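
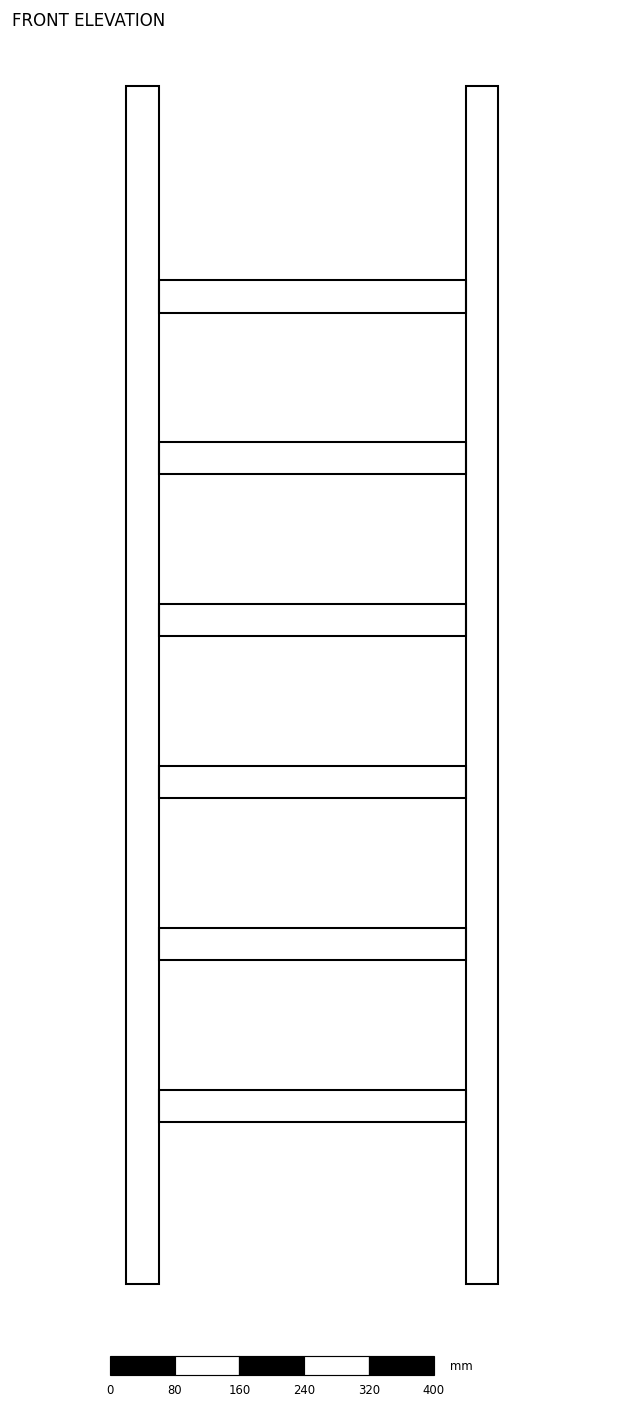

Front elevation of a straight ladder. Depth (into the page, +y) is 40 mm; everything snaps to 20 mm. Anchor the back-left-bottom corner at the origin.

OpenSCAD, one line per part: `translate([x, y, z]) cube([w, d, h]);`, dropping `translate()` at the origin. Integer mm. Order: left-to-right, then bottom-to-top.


cube([40, 40, 1480]);
translate([40, 0, 200]) cube([380, 40, 40]);
translate([40, 0, 400]) cube([380, 40, 40]);
translate([40, 0, 600]) cube([380, 40, 40]);
translate([40, 0, 800]) cube([380, 40, 40]);
translate([40, 0, 1000]) cube([380, 40, 40]);
translate([40, 0, 1200]) cube([380, 40, 40]);
translate([420, 0, 0]) cube([40, 40, 1480]);


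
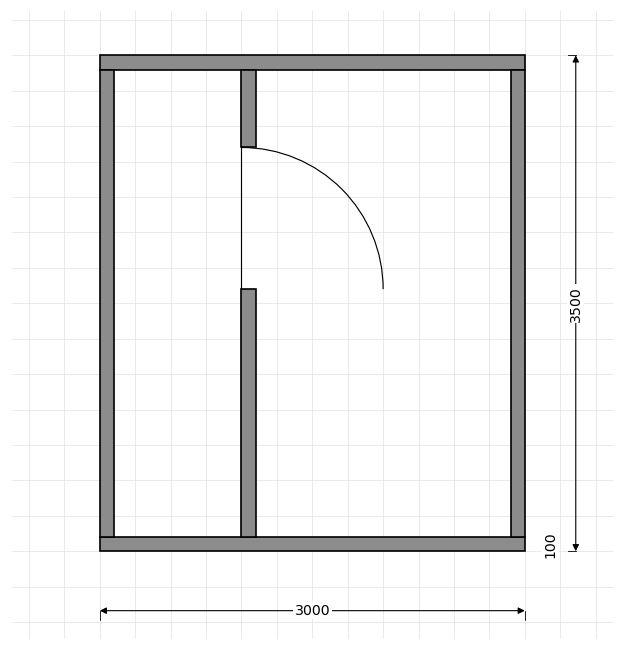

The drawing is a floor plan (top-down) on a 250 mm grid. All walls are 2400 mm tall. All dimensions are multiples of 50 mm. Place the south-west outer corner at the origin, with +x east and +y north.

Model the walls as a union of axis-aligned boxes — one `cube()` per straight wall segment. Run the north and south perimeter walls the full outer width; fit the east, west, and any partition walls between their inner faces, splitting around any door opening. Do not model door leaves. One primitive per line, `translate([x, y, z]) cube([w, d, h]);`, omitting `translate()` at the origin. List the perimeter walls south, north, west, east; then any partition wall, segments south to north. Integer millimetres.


cube([3000, 100, 2400]);
translate([0, 3400, 0]) cube([3000, 100, 2400]);
translate([0, 100, 0]) cube([100, 3300, 2400]);
translate([2900, 100, 0]) cube([100, 3300, 2400]);
translate([1000, 100, 0]) cube([100, 1750, 2400]);
translate([1000, 2850, 0]) cube([100, 550, 2400]);


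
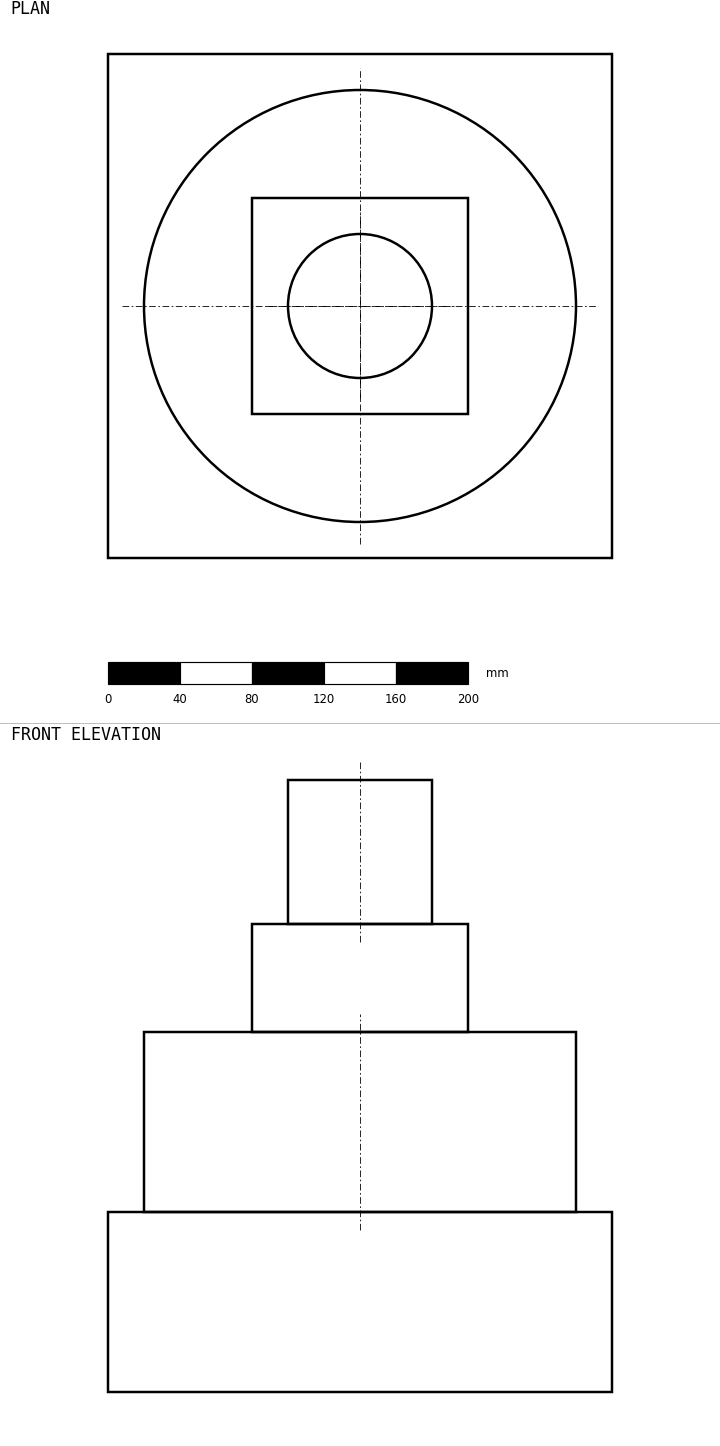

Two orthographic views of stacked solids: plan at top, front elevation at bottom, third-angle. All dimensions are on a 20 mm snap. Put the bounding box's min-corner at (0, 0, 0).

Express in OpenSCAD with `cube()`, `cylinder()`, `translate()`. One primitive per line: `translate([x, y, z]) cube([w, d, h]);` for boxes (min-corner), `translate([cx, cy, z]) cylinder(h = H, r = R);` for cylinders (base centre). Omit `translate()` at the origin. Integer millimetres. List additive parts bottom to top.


cube([280, 280, 100]);
translate([140, 140, 100]) cylinder(h = 100, r = 120);
translate([80, 80, 200]) cube([120, 120, 60]);
translate([140, 140, 260]) cylinder(h = 80, r = 40);


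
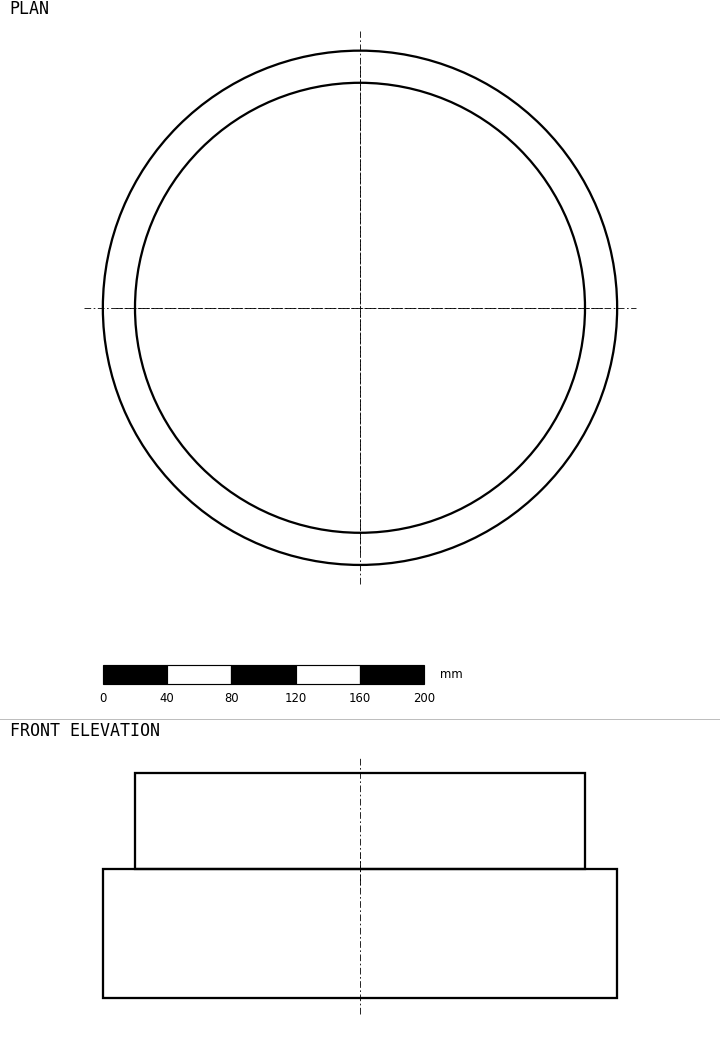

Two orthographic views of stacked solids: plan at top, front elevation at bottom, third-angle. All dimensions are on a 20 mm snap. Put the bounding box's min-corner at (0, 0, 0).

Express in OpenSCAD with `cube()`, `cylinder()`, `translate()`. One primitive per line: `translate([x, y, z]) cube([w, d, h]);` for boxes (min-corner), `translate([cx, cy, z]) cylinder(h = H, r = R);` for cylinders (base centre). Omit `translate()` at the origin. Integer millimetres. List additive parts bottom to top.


translate([160, 160, 0]) cylinder(h = 80, r = 160);
translate([160, 160, 80]) cylinder(h = 60, r = 140);


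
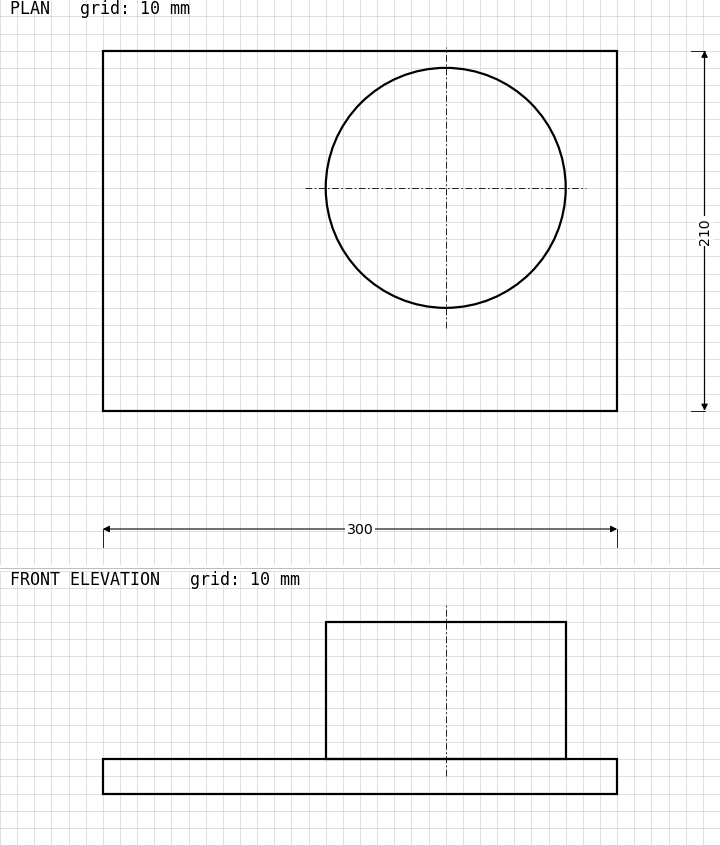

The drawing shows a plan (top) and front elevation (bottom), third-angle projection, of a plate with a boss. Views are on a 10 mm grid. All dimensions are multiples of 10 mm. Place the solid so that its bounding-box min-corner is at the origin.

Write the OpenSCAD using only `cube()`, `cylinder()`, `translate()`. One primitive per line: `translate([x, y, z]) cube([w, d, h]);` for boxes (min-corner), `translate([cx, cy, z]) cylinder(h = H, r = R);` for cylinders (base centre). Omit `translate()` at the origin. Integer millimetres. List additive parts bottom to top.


cube([300, 210, 20]);
translate([200, 130, 20]) cylinder(h = 80, r = 70);


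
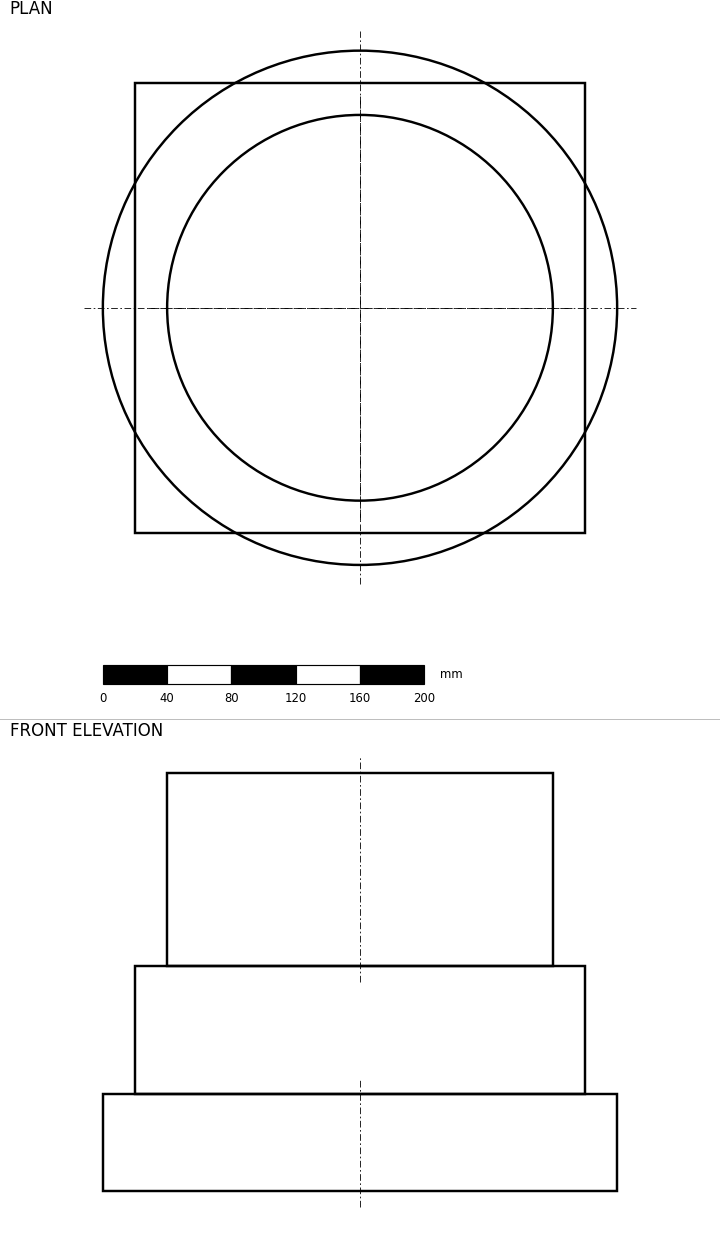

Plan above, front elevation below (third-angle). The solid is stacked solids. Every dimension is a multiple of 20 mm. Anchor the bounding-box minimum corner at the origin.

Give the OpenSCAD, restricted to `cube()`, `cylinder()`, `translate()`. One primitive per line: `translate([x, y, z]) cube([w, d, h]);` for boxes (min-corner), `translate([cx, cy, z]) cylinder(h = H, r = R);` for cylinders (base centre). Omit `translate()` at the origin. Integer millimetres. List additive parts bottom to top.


translate([160, 160, 0]) cylinder(h = 60, r = 160);
translate([20, 20, 60]) cube([280, 280, 80]);
translate([160, 160, 140]) cylinder(h = 120, r = 120);


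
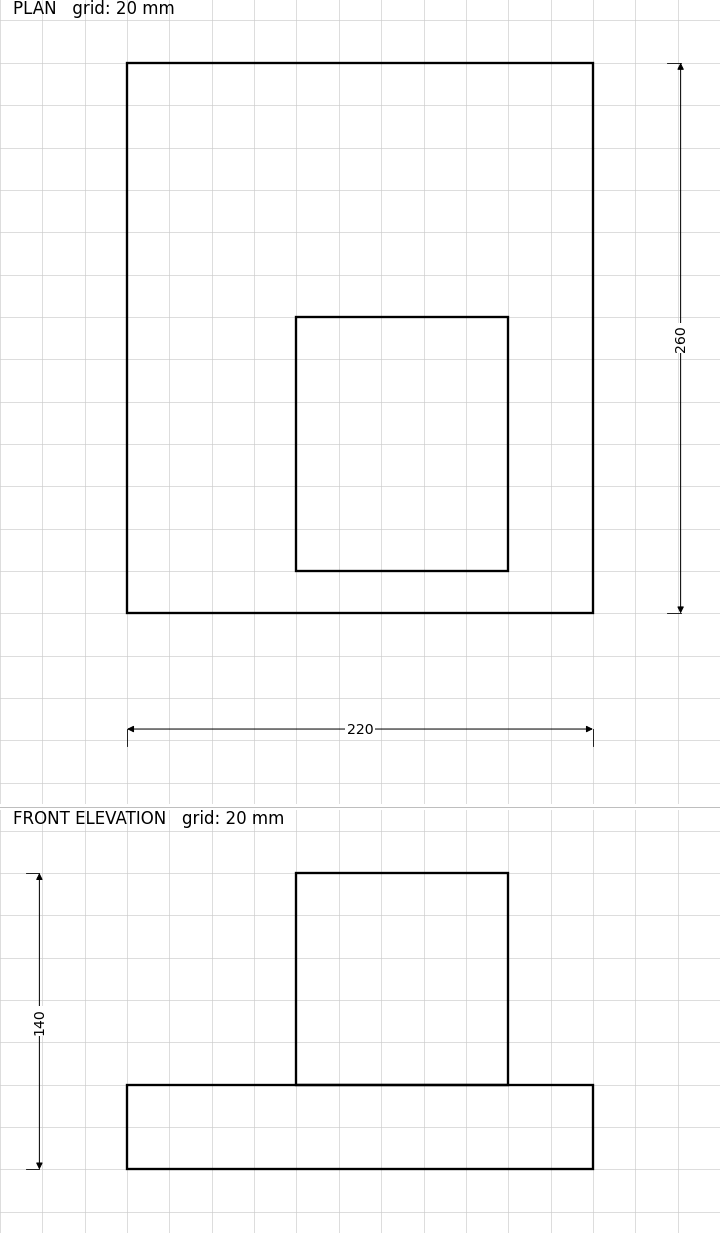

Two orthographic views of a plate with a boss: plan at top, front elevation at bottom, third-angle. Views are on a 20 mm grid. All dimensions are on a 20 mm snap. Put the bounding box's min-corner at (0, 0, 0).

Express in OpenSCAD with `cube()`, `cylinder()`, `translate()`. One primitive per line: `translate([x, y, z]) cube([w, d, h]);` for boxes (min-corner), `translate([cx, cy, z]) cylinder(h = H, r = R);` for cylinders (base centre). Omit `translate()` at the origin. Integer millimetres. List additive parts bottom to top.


cube([220, 260, 40]);
translate([80, 20, 40]) cube([100, 120, 100]);


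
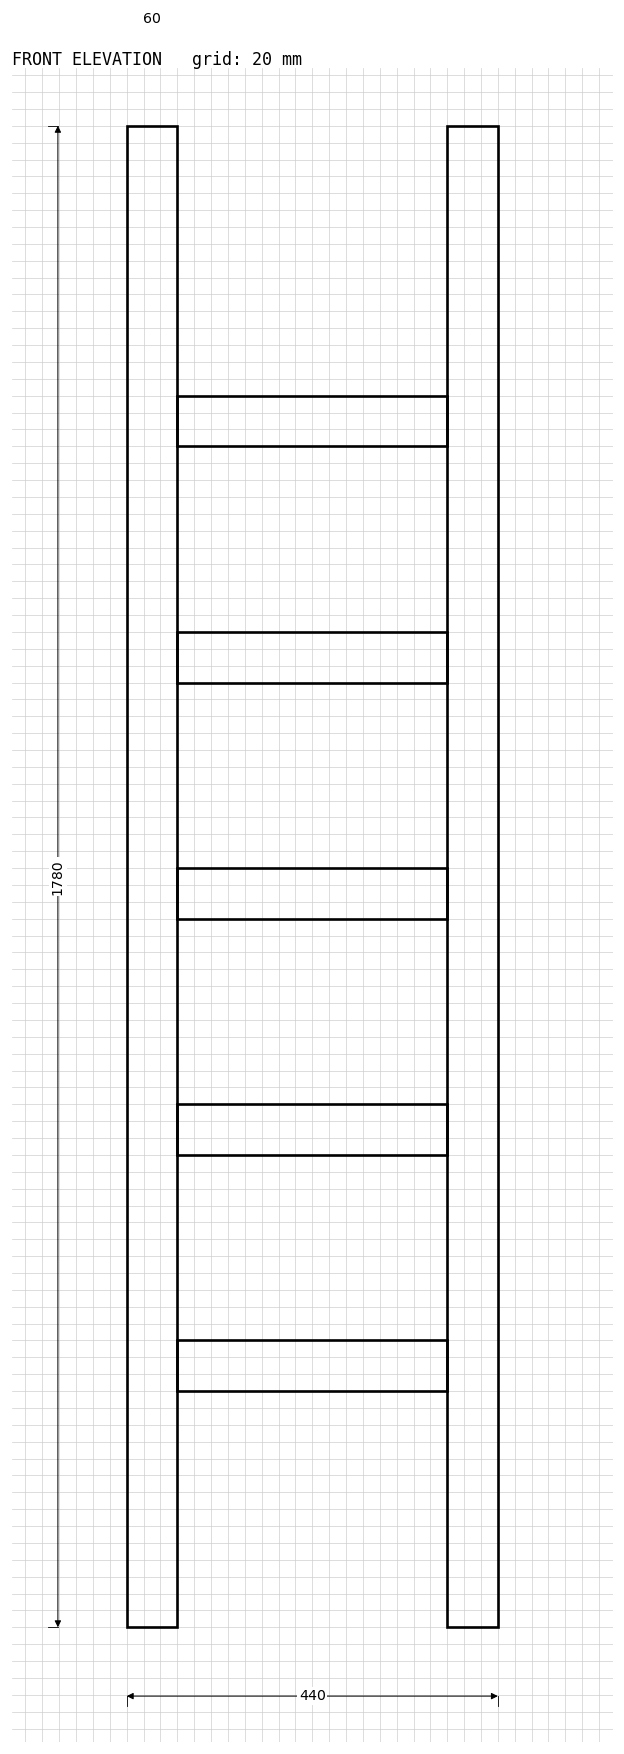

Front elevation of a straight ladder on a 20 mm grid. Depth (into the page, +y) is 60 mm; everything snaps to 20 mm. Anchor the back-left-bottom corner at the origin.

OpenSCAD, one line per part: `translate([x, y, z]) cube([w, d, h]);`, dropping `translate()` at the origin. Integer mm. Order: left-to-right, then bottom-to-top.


cube([60, 60, 1780]);
translate([60, 0, 280]) cube([320, 60, 60]);
translate([60, 0, 560]) cube([320, 60, 60]);
translate([60, 0, 840]) cube([320, 60, 60]);
translate([60, 0, 1120]) cube([320, 60, 60]);
translate([60, 0, 1400]) cube([320, 60, 60]);
translate([380, 0, 0]) cube([60, 60, 1780]);


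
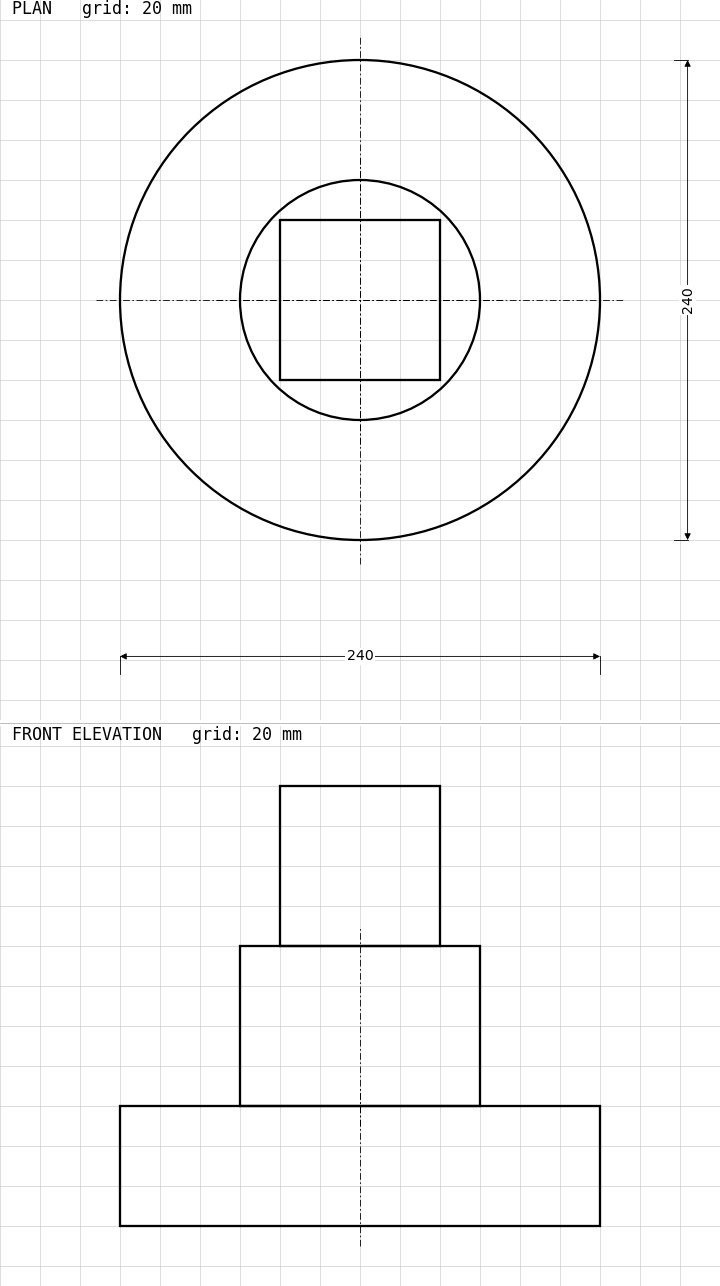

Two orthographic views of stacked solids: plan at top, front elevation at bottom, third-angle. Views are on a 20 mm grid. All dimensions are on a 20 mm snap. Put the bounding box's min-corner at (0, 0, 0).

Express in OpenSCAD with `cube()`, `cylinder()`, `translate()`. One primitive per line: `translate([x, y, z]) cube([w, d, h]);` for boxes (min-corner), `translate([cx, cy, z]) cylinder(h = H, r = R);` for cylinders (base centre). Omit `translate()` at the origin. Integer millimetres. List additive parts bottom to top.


translate([120, 120, 0]) cylinder(h = 60, r = 120);
translate([120, 120, 60]) cylinder(h = 80, r = 60);
translate([80, 80, 140]) cube([80, 80, 80]);


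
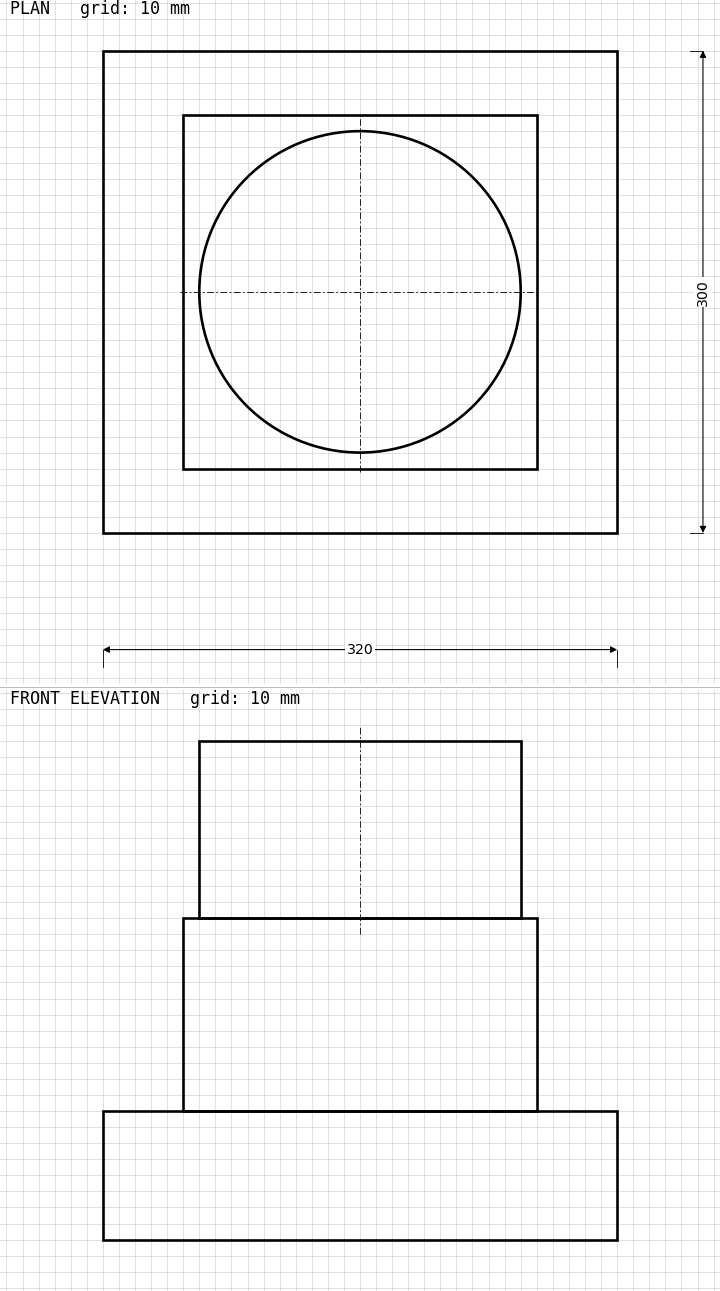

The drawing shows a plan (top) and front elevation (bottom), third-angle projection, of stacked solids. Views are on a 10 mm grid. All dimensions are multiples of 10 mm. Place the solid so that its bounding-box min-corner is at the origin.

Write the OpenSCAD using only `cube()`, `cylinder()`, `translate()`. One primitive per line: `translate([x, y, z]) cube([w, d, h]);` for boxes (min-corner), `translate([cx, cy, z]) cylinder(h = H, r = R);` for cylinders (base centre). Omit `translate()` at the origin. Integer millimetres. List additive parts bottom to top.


cube([320, 300, 80]);
translate([50, 40, 80]) cube([220, 220, 120]);
translate([160, 150, 200]) cylinder(h = 110, r = 100);


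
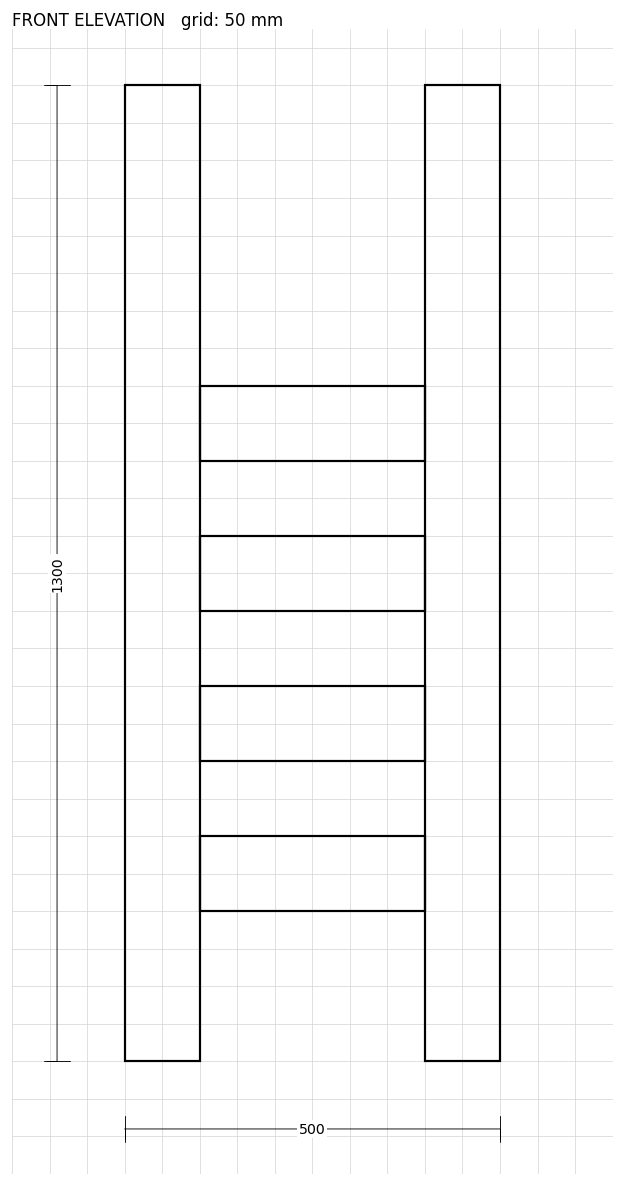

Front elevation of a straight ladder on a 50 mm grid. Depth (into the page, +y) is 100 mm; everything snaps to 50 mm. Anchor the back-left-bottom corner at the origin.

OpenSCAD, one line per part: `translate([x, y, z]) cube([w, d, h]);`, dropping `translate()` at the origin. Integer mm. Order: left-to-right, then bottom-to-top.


cube([100, 100, 1300]);
translate([100, 0, 200]) cube([300, 100, 100]);
translate([100, 0, 400]) cube([300, 100, 100]);
translate([100, 0, 600]) cube([300, 100, 100]);
translate([100, 0, 800]) cube([300, 100, 100]);
translate([400, 0, 0]) cube([100, 100, 1300]);


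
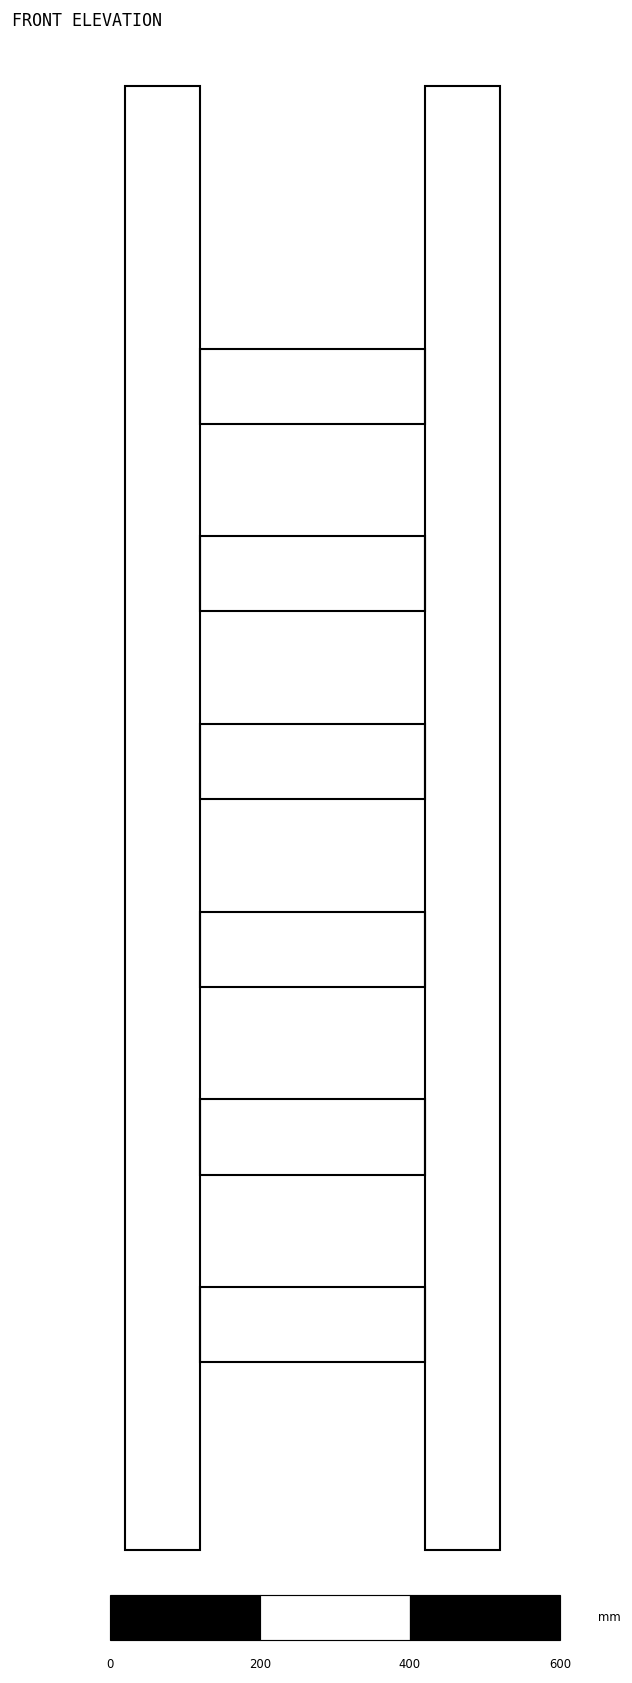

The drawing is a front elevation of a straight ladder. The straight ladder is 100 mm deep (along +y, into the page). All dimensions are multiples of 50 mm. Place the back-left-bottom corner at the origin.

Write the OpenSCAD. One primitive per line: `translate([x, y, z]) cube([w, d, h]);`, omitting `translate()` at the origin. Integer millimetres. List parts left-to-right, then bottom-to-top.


cube([100, 100, 1950]);
translate([100, 0, 250]) cube([300, 100, 100]);
translate([100, 0, 500]) cube([300, 100, 100]);
translate([100, 0, 750]) cube([300, 100, 100]);
translate([100, 0, 1000]) cube([300, 100, 100]);
translate([100, 0, 1250]) cube([300, 100, 100]);
translate([100, 0, 1500]) cube([300, 100, 100]);
translate([400, 0, 0]) cube([100, 100, 1950]);


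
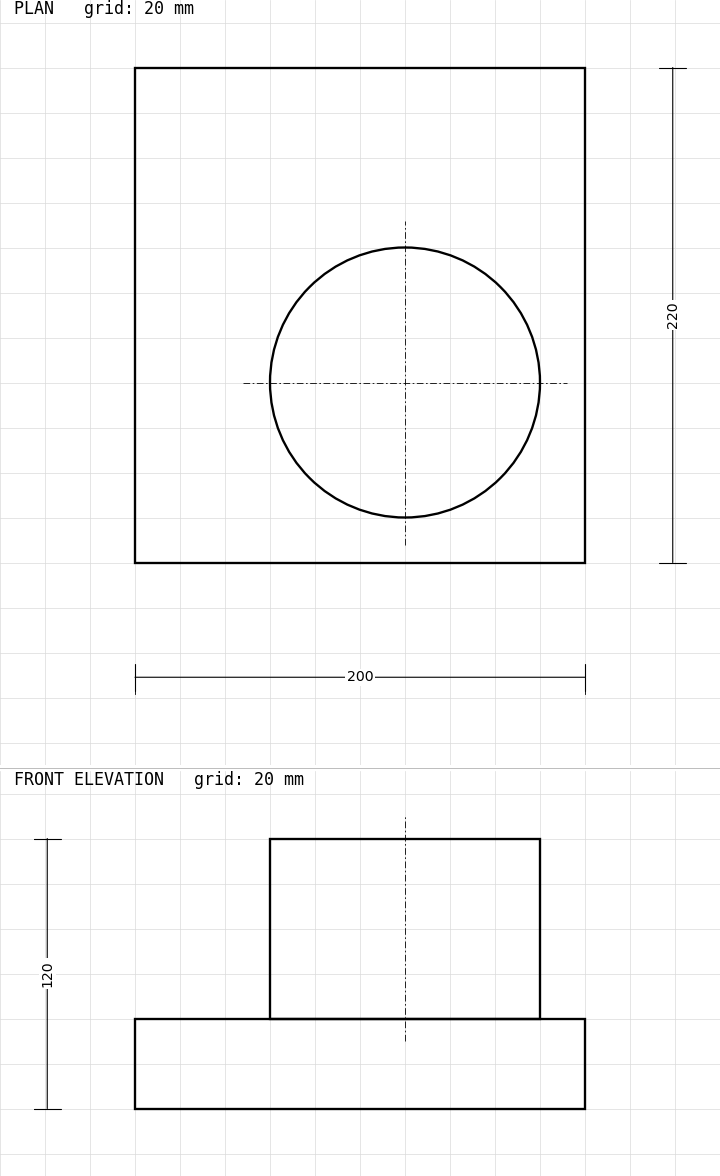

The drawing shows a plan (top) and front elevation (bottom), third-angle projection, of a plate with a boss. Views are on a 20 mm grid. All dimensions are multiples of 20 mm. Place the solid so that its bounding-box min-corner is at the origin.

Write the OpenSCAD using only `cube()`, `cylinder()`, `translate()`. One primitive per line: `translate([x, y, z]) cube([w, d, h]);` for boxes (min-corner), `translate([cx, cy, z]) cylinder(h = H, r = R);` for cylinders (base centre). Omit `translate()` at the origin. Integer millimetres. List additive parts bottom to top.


cube([200, 220, 40]);
translate([120, 80, 40]) cylinder(h = 80, r = 60);


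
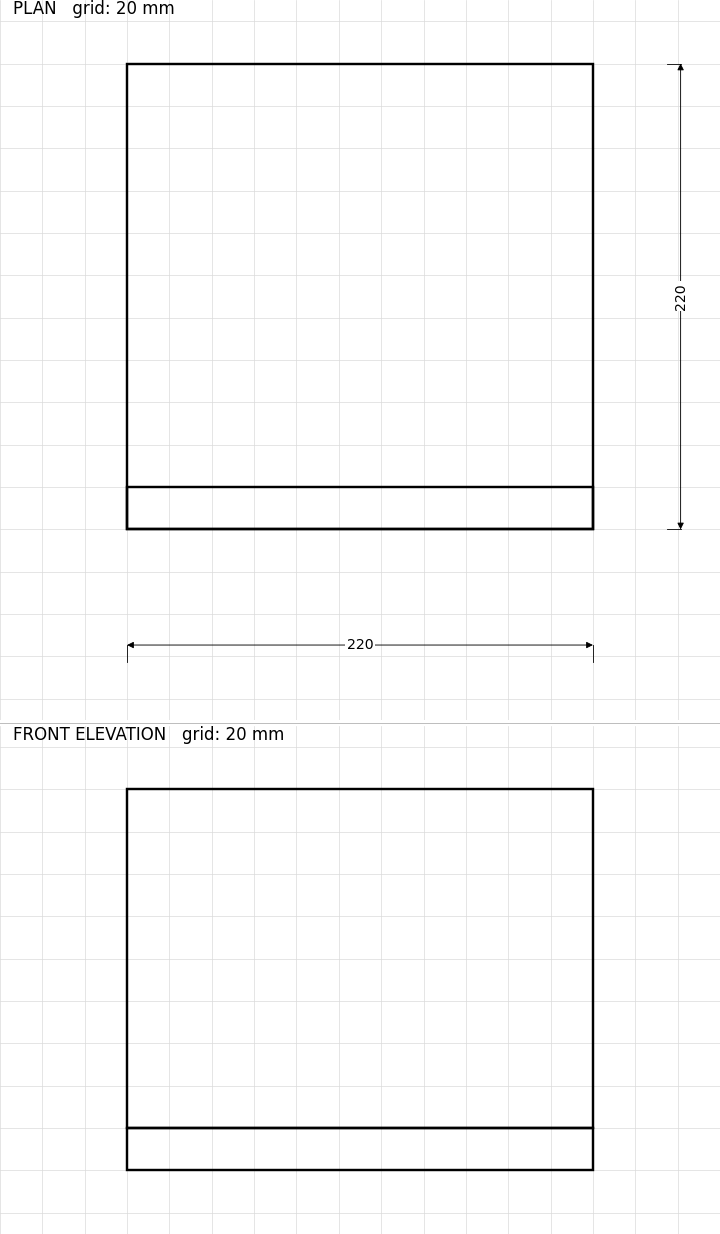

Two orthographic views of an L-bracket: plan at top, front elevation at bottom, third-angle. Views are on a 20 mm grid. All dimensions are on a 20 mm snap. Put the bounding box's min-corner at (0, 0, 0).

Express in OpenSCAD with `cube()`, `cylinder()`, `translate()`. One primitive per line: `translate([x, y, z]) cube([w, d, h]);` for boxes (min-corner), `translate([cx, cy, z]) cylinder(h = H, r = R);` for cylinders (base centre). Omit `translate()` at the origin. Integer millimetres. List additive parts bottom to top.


cube([220, 220, 20]);
translate([0, 0, 20]) cube([220, 20, 160]);


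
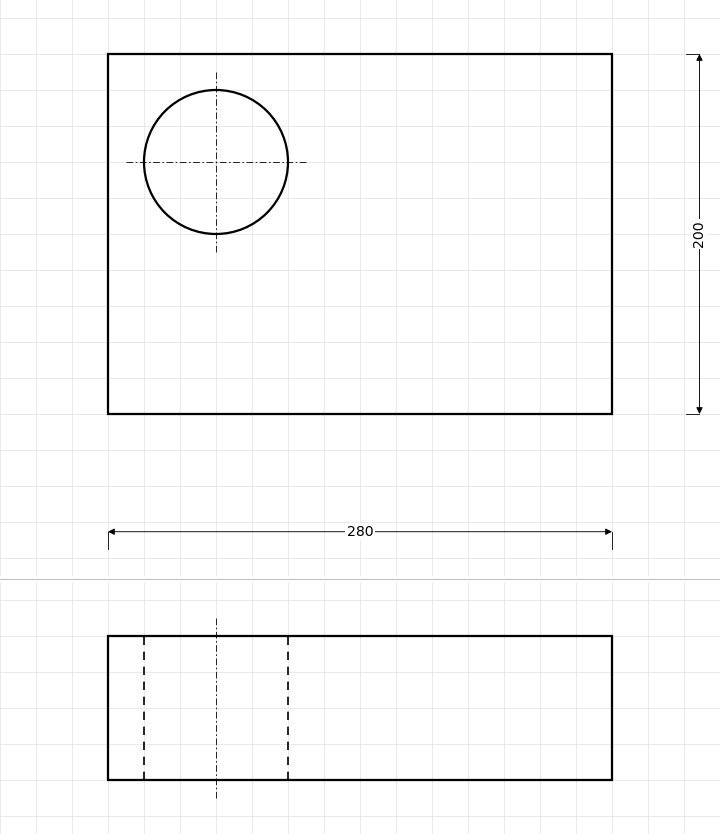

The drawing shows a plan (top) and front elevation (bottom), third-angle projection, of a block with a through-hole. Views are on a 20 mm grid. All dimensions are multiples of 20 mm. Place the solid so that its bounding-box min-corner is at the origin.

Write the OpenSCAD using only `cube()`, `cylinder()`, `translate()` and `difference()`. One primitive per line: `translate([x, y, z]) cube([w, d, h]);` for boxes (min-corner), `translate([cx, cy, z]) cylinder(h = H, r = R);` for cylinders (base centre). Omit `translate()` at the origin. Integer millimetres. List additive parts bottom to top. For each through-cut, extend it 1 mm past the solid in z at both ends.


difference() {
  cube([280, 200, 80]);
  translate([60, 140, -1]) cylinder(h = 82, r = 40);
}


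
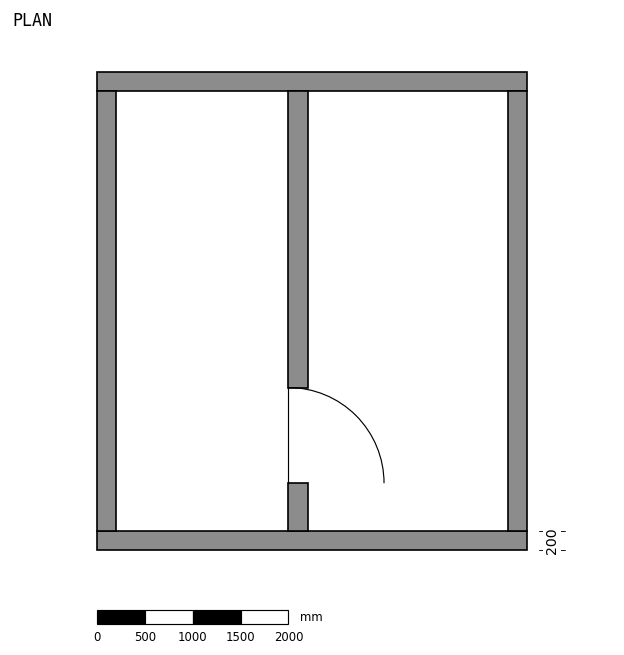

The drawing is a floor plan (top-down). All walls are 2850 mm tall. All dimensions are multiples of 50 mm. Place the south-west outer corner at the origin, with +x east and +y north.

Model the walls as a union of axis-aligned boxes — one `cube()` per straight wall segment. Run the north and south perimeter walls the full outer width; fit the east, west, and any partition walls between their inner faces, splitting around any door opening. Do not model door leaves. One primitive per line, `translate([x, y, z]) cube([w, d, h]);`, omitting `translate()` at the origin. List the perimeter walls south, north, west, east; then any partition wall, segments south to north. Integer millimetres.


cube([4500, 200, 2850]);
translate([0, 4800, 0]) cube([4500, 200, 2850]);
translate([0, 200, 0]) cube([200, 4600, 2850]);
translate([4300, 200, 0]) cube([200, 4600, 2850]);
translate([2000, 200, 0]) cube([200, 500, 2850]);
translate([2000, 1700, 0]) cube([200, 3100, 2850]);


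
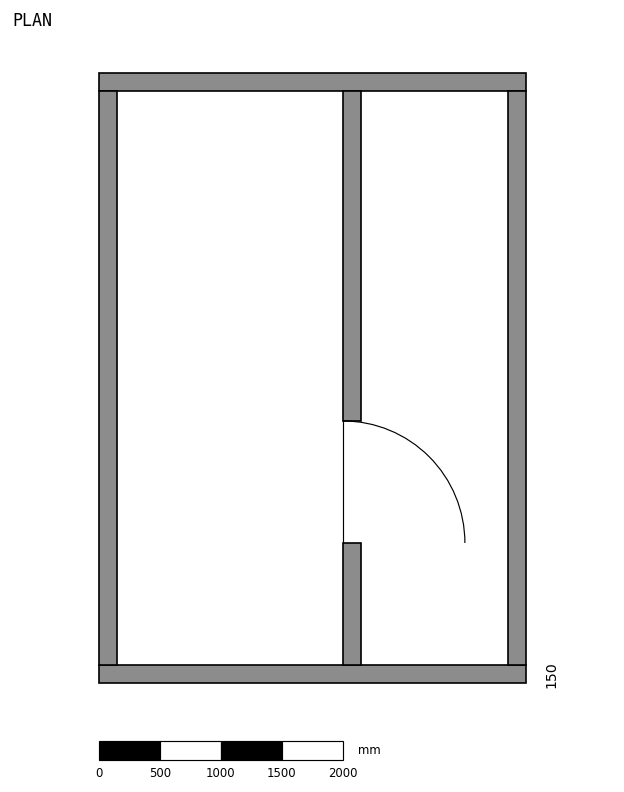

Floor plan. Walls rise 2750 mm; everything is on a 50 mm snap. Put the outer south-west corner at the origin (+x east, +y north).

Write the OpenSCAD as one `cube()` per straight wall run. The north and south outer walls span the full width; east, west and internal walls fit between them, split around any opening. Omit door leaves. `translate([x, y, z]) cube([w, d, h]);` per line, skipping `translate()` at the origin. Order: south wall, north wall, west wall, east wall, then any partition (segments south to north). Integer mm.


cube([3500, 150, 2750]);
translate([0, 4850, 0]) cube([3500, 150, 2750]);
translate([0, 150, 0]) cube([150, 4700, 2750]);
translate([3350, 150, 0]) cube([150, 4700, 2750]);
translate([2000, 150, 0]) cube([150, 1000, 2750]);
translate([2000, 2150, 0]) cube([150, 2700, 2750]);


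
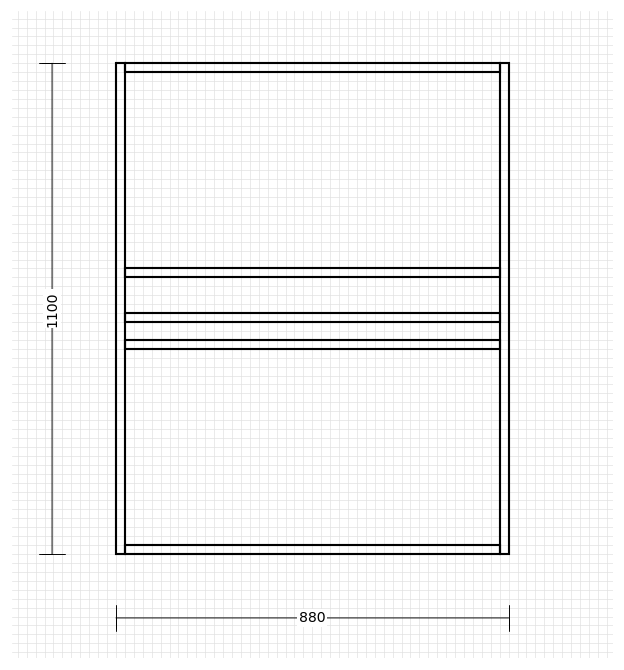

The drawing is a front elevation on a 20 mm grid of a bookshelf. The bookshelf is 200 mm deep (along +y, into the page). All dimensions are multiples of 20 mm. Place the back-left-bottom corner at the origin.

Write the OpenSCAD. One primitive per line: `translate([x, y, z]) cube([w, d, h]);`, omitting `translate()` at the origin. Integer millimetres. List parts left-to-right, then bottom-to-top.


cube([20, 200, 1100]);
translate([20, 0, 0]) cube([840, 200, 20]);
translate([20, 0, 460]) cube([840, 200, 20]);
translate([20, 0, 520]) cube([840, 200, 20]);
translate([20, 0, 620]) cube([840, 200, 20]);
translate([20, 0, 1080]) cube([840, 200, 20]);
translate([860, 0, 0]) cube([20, 200, 1100]);


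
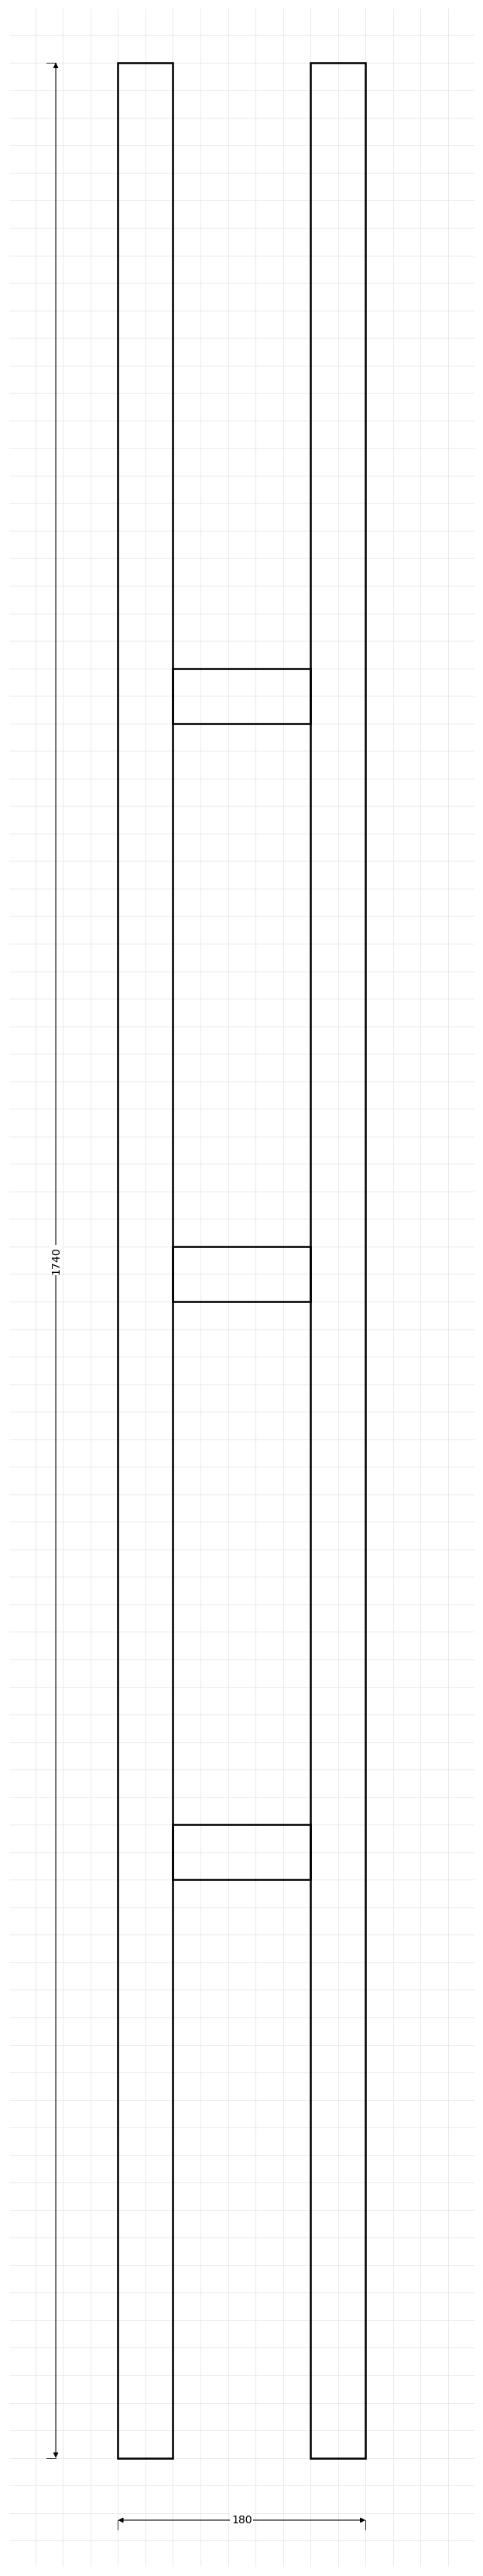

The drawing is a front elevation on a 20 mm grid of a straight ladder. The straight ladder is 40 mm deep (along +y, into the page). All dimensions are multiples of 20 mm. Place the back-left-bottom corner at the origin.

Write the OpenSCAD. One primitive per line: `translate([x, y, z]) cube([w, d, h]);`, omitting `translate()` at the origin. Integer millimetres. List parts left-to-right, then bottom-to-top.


cube([40, 40, 1740]);
translate([40, 0, 420]) cube([100, 40, 40]);
translate([40, 0, 840]) cube([100, 40, 40]);
translate([40, 0, 1260]) cube([100, 40, 40]);
translate([140, 0, 0]) cube([40, 40, 1740]);


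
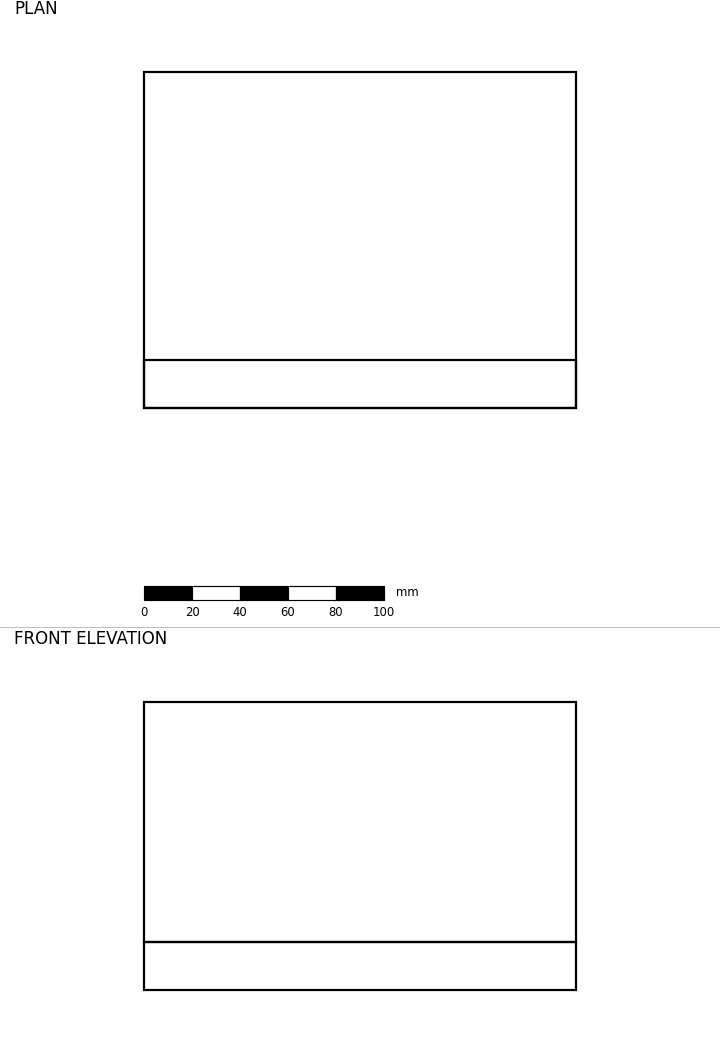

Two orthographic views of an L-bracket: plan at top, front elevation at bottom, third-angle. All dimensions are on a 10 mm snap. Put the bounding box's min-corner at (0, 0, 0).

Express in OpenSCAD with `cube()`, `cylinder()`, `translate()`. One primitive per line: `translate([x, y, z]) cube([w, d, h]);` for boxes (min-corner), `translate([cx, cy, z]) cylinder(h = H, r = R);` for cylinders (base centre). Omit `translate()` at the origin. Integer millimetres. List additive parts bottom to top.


cube([180, 140, 20]);
translate([0, 0, 20]) cube([180, 20, 100]);


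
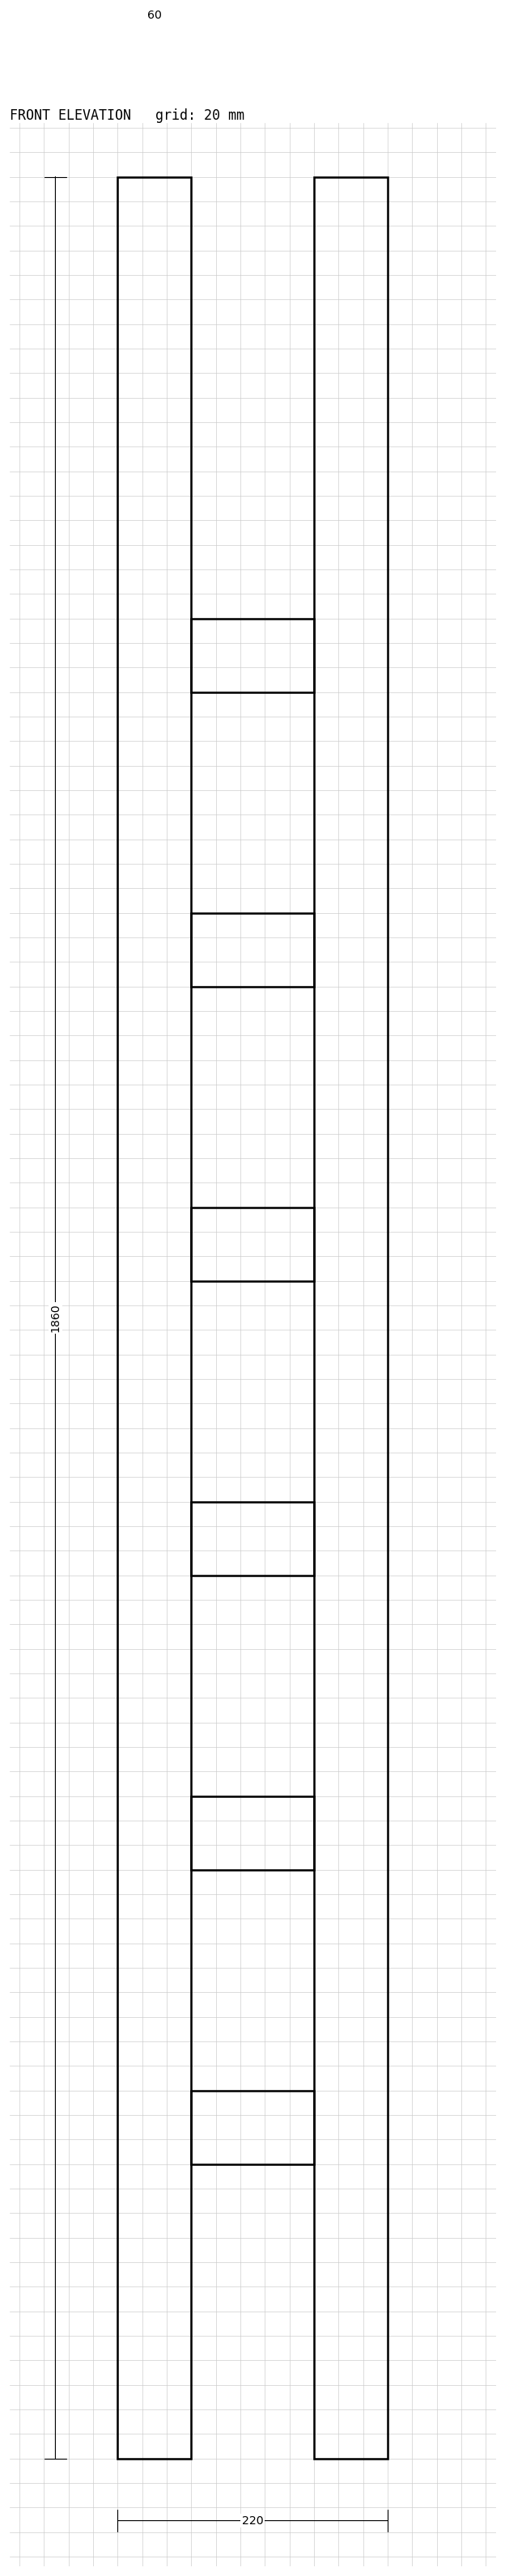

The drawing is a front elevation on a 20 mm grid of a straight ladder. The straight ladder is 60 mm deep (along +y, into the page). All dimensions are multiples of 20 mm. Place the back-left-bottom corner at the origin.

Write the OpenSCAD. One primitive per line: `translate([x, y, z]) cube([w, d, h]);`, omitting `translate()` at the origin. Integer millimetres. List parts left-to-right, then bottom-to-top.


cube([60, 60, 1860]);
translate([60, 0, 240]) cube([100, 60, 60]);
translate([60, 0, 480]) cube([100, 60, 60]);
translate([60, 0, 720]) cube([100, 60, 60]);
translate([60, 0, 960]) cube([100, 60, 60]);
translate([60, 0, 1200]) cube([100, 60, 60]);
translate([60, 0, 1440]) cube([100, 60, 60]);
translate([160, 0, 0]) cube([60, 60, 1860]);


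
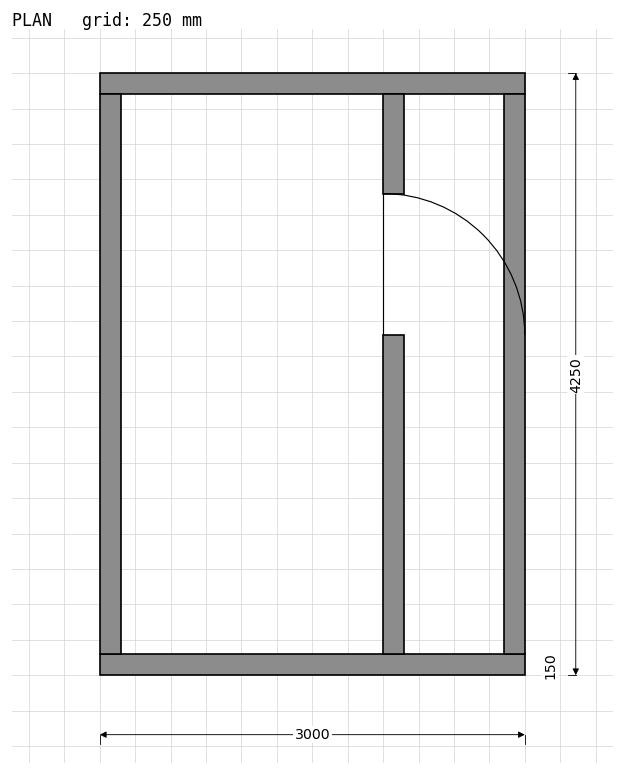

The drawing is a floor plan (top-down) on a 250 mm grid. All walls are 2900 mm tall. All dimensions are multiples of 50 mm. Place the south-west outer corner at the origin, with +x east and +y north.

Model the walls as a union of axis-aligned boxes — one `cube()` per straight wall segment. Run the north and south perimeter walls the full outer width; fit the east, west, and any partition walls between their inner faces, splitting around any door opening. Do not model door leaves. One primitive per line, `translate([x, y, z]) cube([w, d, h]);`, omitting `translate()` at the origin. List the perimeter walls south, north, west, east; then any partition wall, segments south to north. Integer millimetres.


cube([3000, 150, 2900]);
translate([0, 4100, 0]) cube([3000, 150, 2900]);
translate([0, 150, 0]) cube([150, 3950, 2900]);
translate([2850, 150, 0]) cube([150, 3950, 2900]);
translate([2000, 150, 0]) cube([150, 2250, 2900]);
translate([2000, 3400, 0]) cube([150, 700, 2900]);


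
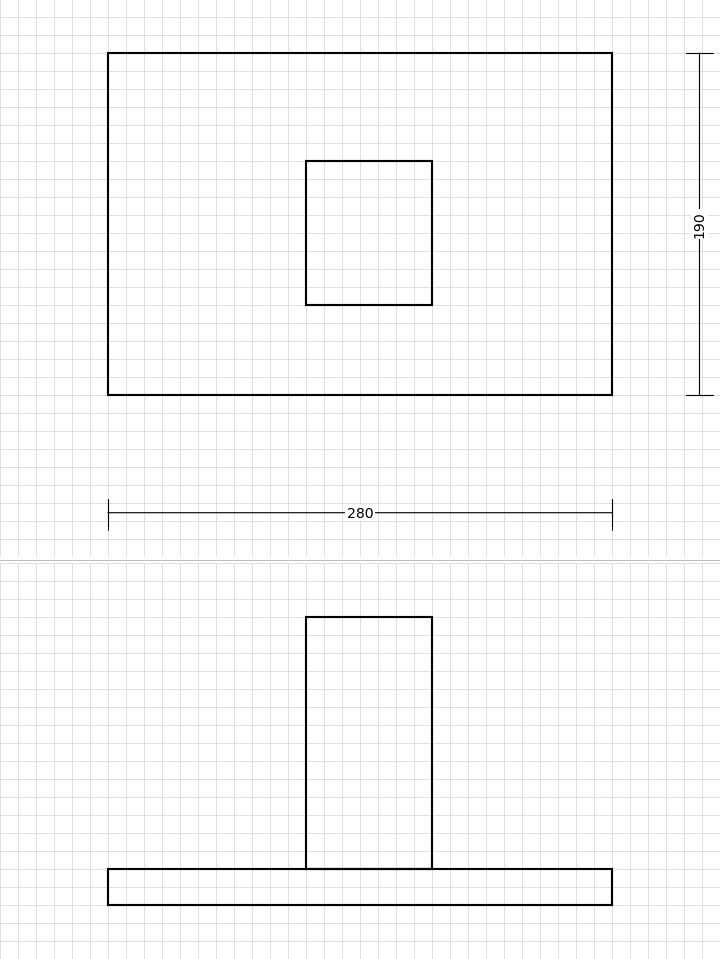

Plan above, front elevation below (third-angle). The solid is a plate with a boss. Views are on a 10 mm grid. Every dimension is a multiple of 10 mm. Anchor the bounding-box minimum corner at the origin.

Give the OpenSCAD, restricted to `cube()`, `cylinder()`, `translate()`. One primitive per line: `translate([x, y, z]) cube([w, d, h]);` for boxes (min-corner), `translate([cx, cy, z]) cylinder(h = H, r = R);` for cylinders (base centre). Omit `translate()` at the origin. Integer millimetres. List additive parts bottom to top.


cube([280, 190, 20]);
translate([110, 50, 20]) cube([70, 80, 140]);


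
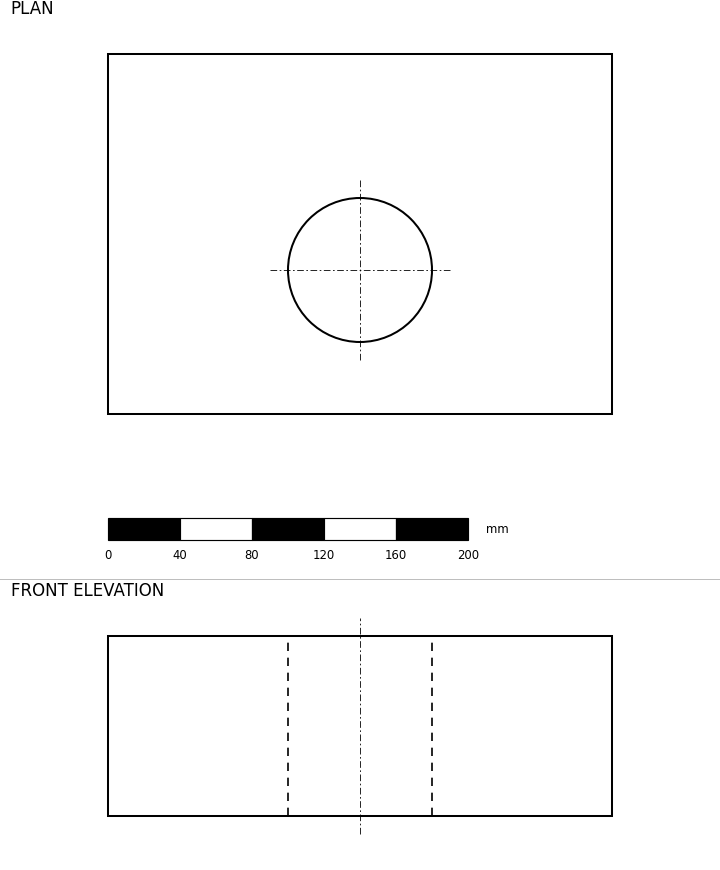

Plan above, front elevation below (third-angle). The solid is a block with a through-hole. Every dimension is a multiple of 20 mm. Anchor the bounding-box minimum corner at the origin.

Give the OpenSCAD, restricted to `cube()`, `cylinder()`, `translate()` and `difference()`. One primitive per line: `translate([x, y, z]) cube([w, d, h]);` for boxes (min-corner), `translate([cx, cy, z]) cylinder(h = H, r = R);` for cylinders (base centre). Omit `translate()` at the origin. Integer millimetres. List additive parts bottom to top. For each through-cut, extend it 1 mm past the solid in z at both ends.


difference() {
  cube([280, 200, 100]);
  translate([140, 80, -1]) cylinder(h = 102, r = 40);
}


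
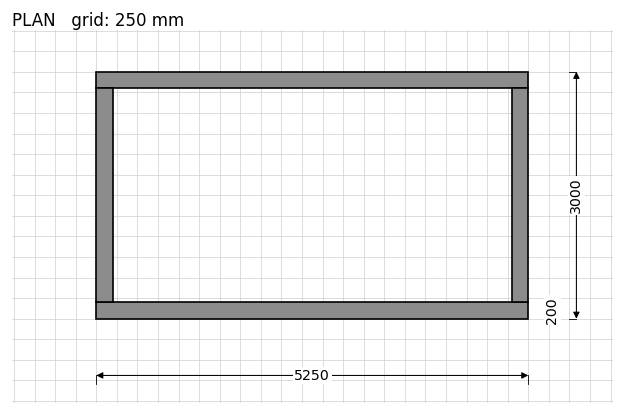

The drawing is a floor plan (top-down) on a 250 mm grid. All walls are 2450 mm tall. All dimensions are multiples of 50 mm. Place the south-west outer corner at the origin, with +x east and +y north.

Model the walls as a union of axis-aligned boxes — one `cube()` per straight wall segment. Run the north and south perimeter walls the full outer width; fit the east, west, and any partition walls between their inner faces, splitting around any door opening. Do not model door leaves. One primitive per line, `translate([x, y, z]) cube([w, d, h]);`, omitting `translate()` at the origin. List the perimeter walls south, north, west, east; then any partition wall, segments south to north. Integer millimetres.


cube([5250, 200, 2450]);
translate([0, 2800, 0]) cube([5250, 200, 2450]);
translate([0, 200, 0]) cube([200, 2600, 2450]);
translate([5050, 200, 0]) cube([200, 2600, 2450]);


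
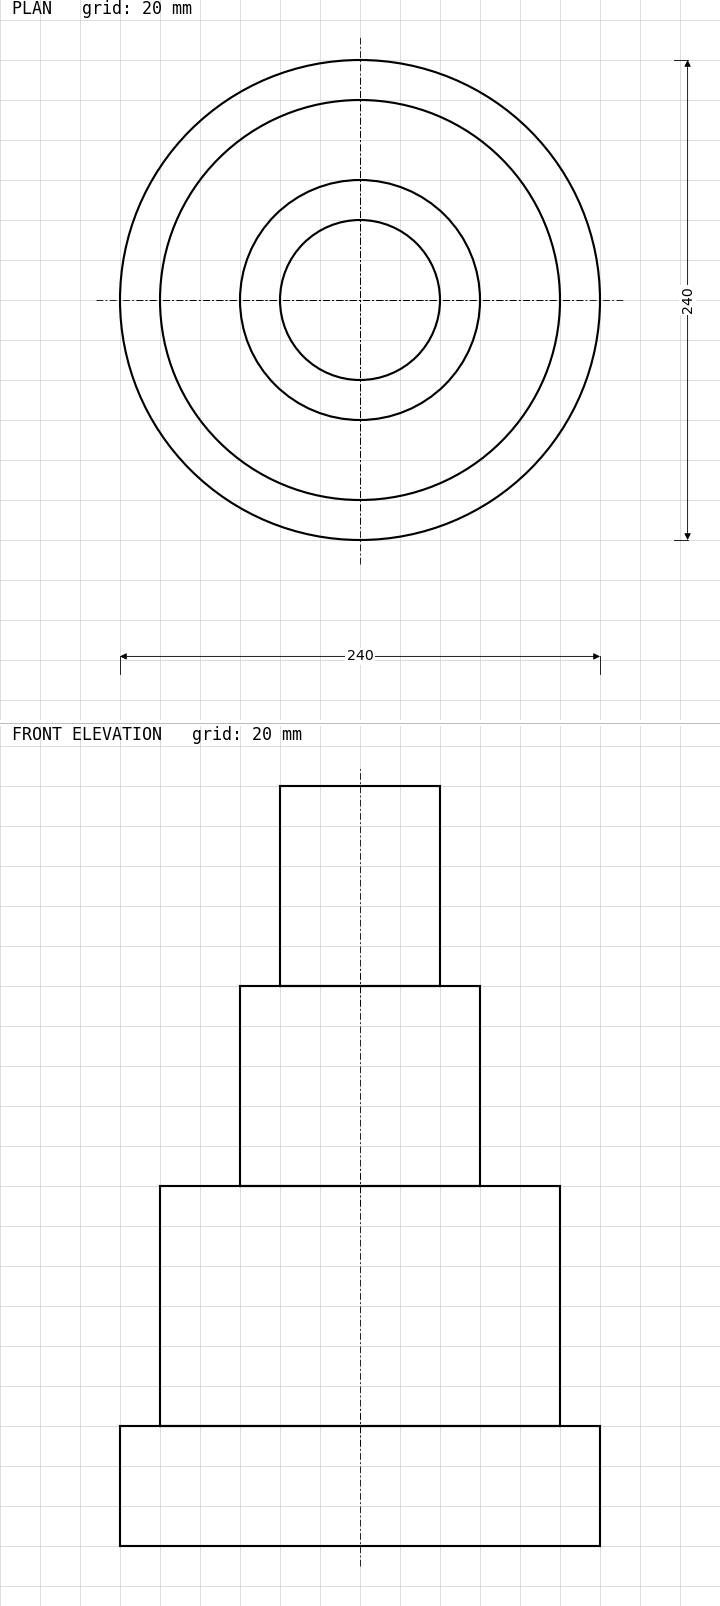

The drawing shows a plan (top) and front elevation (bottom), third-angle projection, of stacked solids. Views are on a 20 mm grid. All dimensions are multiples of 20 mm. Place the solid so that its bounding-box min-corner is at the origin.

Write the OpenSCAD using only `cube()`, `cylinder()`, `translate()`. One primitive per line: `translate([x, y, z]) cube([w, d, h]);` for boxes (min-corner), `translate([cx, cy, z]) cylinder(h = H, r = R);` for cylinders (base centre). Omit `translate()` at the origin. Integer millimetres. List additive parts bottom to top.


translate([120, 120, 0]) cylinder(h = 60, r = 120);
translate([120, 120, 60]) cylinder(h = 120, r = 100);
translate([120, 120, 180]) cylinder(h = 100, r = 60);
translate([120, 120, 280]) cylinder(h = 100, r = 40);


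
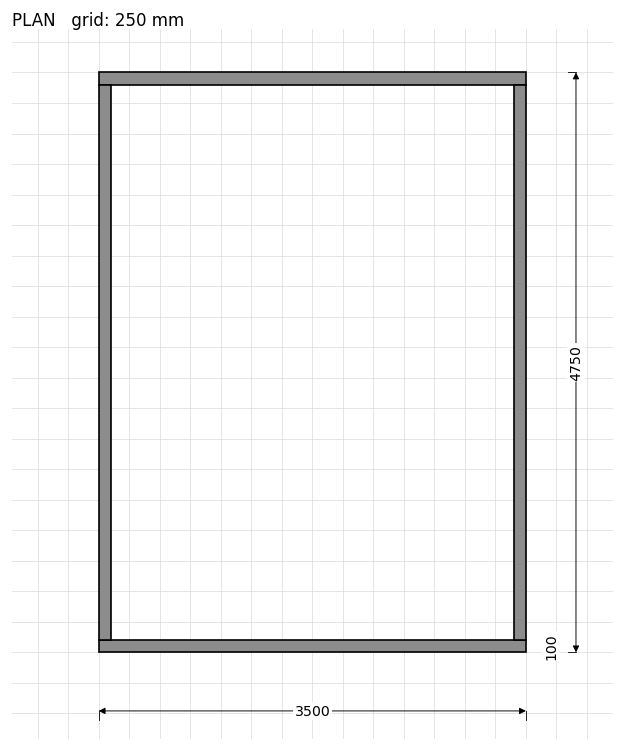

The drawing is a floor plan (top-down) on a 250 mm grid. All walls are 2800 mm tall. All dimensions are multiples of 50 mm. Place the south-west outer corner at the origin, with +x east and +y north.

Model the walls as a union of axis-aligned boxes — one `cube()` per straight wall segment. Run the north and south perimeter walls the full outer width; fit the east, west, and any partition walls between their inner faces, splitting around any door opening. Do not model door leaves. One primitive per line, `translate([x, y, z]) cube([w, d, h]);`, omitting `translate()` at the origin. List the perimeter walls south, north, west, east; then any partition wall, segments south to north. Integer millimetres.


cube([3500, 100, 2800]);
translate([0, 4650, 0]) cube([3500, 100, 2800]);
translate([0, 100, 0]) cube([100, 4550, 2800]);
translate([3400, 100, 0]) cube([100, 4550, 2800]);


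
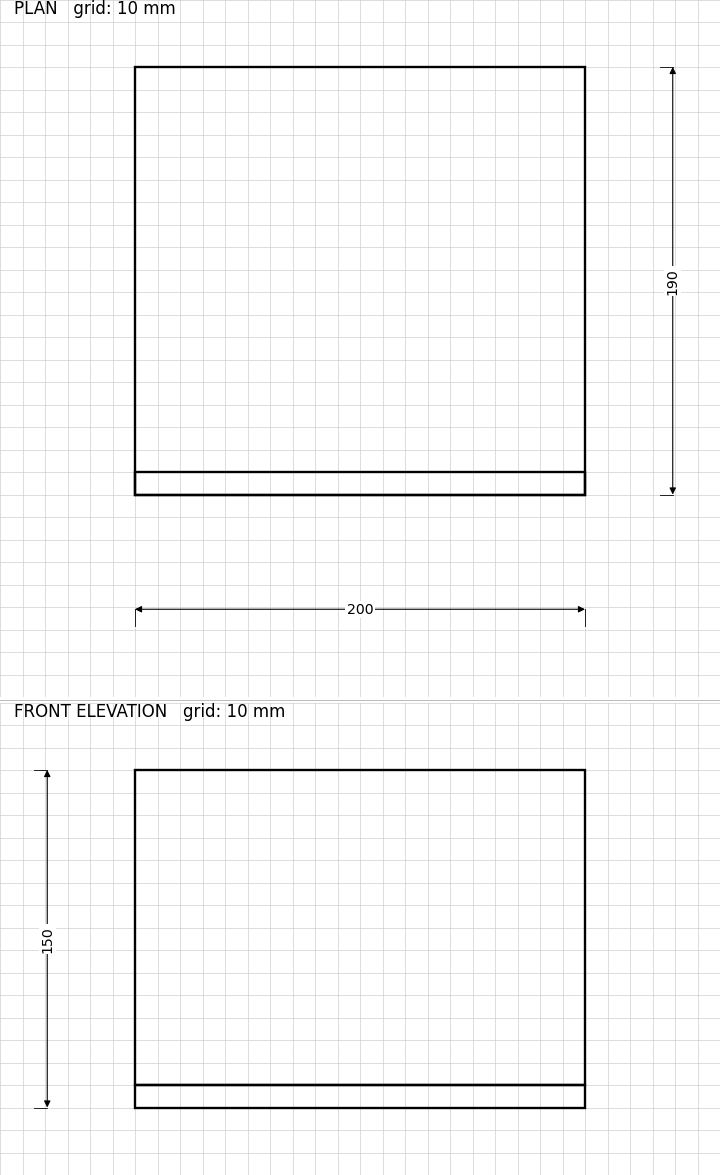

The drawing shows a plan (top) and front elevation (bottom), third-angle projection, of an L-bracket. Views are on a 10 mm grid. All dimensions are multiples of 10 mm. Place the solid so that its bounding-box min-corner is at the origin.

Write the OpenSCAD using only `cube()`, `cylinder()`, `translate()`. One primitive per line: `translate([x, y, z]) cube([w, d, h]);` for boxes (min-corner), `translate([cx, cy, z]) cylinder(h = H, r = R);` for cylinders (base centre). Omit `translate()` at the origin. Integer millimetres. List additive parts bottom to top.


cube([200, 190, 10]);
translate([0, 0, 10]) cube([200, 10, 140]);


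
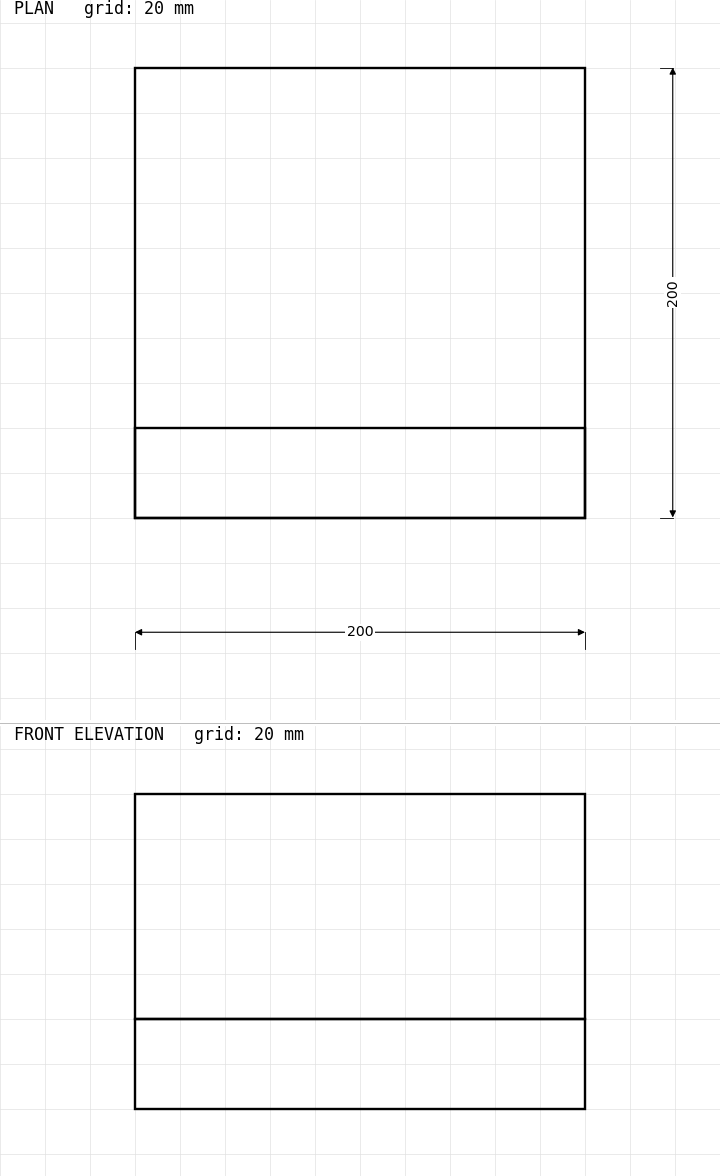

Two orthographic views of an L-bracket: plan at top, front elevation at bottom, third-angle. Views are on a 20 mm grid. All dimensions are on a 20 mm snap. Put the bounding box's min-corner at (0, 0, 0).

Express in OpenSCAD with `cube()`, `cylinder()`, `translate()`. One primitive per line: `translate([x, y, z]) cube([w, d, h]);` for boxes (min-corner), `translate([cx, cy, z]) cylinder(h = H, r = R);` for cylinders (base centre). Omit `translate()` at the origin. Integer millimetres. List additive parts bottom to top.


cube([200, 200, 40]);
translate([0, 0, 40]) cube([200, 40, 100]);


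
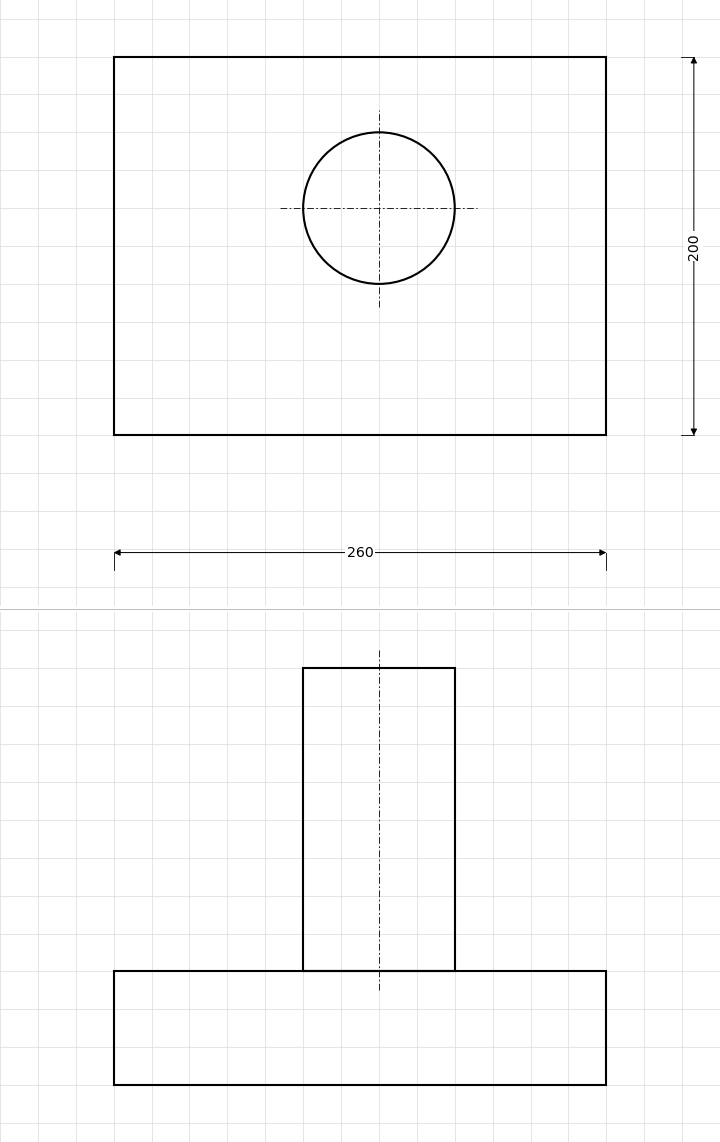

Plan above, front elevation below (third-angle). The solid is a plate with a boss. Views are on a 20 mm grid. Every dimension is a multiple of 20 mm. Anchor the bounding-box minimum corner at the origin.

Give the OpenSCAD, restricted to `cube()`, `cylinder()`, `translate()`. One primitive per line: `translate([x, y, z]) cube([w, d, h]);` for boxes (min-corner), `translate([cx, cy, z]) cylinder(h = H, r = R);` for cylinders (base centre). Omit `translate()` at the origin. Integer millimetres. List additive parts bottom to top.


cube([260, 200, 60]);
translate([140, 120, 60]) cylinder(h = 160, r = 40);
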